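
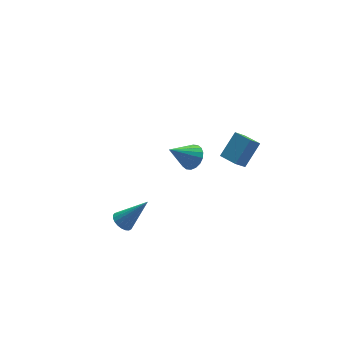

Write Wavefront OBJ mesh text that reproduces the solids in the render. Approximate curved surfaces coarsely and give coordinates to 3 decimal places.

v 3.542 -3.287 -3.065
v 2.778 -3.507 -2.153
v 3.166 -2.233 -3.126
v 2.402 -2.453 -2.214
v 4.758 -2.787 -1.926
v 3.994 -3.007 -1.014
v 4.382 -1.733 -1.987
v 3.618 -1.953 -1.075
v 1.847 -0.222 -4.236
v 2.347 -0.621 -3.662
v 0.453 -0.078 -2.924
v 2.435 -0.252 -3.609
v 2.406 0.123 -3.681
v 2.266 0.43 -3.863
v 2.043 0.607 -4.118
v 1.782 0.62 -4.398
v 1.533 0.467 -4.645
v 1.347 0.177 -4.811
v 1.259 -0.192 -4.864
v 1.288 -0.567 -4.792
v 1.428 -0.873 -4.61
v 1.651 -1.051 -4.354
v 1.912 -1.064 -4.075
v 2.161 -0.91 -3.828
v -4.027 -3.12 -4.433
v -3.503 -3.129 -4.866
v -2.693 -3.56 -2.807
v -3.509 -2.858 -4.787
v -3.605 -2.631 -4.647
v -3.774 -2.49 -4.47
v -3.987 -2.457 -4.287
v -4.207 -2.539 -4.129
v -4.395 -2.721 -4.023
v -4.52 -2.972 -3.989
v -4.56 -3.249 -4.031
v -4.508 -3.503 -4.143
v -4.373 -3.691 -4.305
v -4.178 -3.781 -4.489
v -3.957 -3.755 -4.664
v -3.748 -3.621 -4.799
v -3.587 -3.399 -4.87
f 2 4 1
f 5 2 1
f 1 4 3
f 3 5 1
f 2 8 4
f 6 2 5
f 6 8 2
f 4 8 3
f 7 5 3
f 3 8 7
f 7 6 5
f 8 6 7
f 10 9 12
f 10 12 11
f 12 9 13
f 12 13 11
f 13 9 14
f 13 14 11
f 14 9 15
f 14 15 11
f 15 9 16
f 15 16 11
f 16 9 17
f 16 17 11
f 17 9 18
f 17 18 11
f 18 9 19
f 18 19 11
f 19 9 20
f 19 20 11
f 20 9 21
f 20 21 11
f 21 9 22
f 21 22 11
f 22 9 23
f 22 23 11
f 23 9 24
f 23 24 11
f 24 9 10
f 24 10 11
f 26 25 28
f 26 28 27
f 28 25 29
f 28 29 27
f 29 25 30
f 29 30 27
f 30 25 31
f 30 31 27
f 31 25 32
f 31 32 27
f 32 25 33
f 32 33 27
f 33 25 34
f 33 34 27
f 34 25 35
f 34 35 27
f 35 25 36
f 35 36 27
f 36 25 37
f 36 37 27
f 37 25 38
f 37 38 27
f 38 25 39
f 38 39 27
f 39 25 40
f 39 40 27
f 40 25 41
f 40 41 27
f 41 25 26
f 41 26 27



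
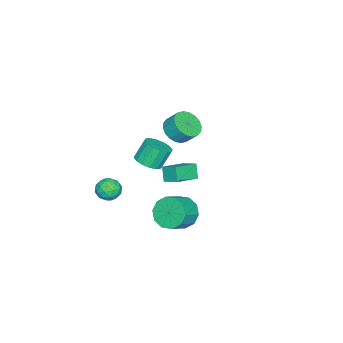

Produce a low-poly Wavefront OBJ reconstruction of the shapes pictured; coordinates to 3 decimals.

v 3.569 0.4 0.608
v 4.187 0.635 0.123
v 3.613 -0.815 0.077
v 4.231 -0.58 -0.408
v 4.349 -0.653 0.4
v 4.322 0.098 0.729
v 3.478 -0.278 -0.529
v 3.451 0.473 -0.2
v 4.131 0.216 -0.579
v 4.669 -0.016 -0.006
v 3.131 -0.164 0.206
v 3.669 -0.396 0.779
v 3.874 0.624 0.412
v 3.926 -0.804 -0.212
v 3.995 -0.847 0.263
v 4.359 -0.709 -0.023
v 3.953 0.309 0.768
v 4.317 0.447 0.483
v 4.412 -0.31 0.646
v 3.483 -0.627 -0.283
v 3.847 -0.489 -0.568
v 3.441 0.529 0.223
v 3.805 0.667 -0.063
v 3.388 0.13 -0.446
v 4.204 0.516 -0.286
v 4.23 -0.198 -0.598
v 3.788 -0.021 -0.669
v 3.772 0.42 -0.476
v 4.521 0.38 0.052
v 4.547 -0.334 -0.261
v 4.616 -0.377 0.214
v 4.6 0.064 0.407
v 4.488 0.133 -0.361
v 3.253 0.154 0.461
v 3.279 -0.56 0.148
v 3.2 -0.244 -0.207
v 3.184 0.197 -0.014
v 3.57 0.018 0.798
v 3.596 -0.696 0.486
v 4.028 -0.6 0.676
v 4.012 -0.159 0.869
v 3.312 -0.313 0.561
v 3.028 4.112 -0.989
v 3.612 4.596 -1.772
v 4.776 4.352 -1.054
v 4.192 3.868 -0.271
v 3.434 5.067 -1.324
v 4.599 4.823 -0.605
v 3.101 5.172 -0.748
v 4.266 4.928 -0.029
v 2.74 4.873 -0.264
v 3.905 4.629 0.454
v 2.489 4.283 -0.057
v 3.654 4.039 0.661
v 2.444 3.628 -0.206
v 3.608 3.384 0.512
v 2.621 3.157 -0.655
v 3.786 2.913 0.064
v 2.954 3.052 -1.231
v 4.119 2.808 -0.512
v 3.315 3.351 -1.714
v 4.48 3.107 -0.996
v 3.566 3.941 -1.921
v 4.731 3.697 -1.203
v -0.811 1.803 2.691
v -0.155 1.262 3.157
v -0.132 1.997 3.976
v -0.789 2.537 3.509
v 0.09 1.523 2.916
v 0.113 2.258 3.735
v 0.156 1.84 2.63
v 0.179 2.574 3.449
v 0.031 2.149 2.356
v 0.054 2.884 3.175
v -0.261 2.39 2.149
v -0.239 3.124 2.967
v -0.663 2.514 2.048
v -0.64 3.249 2.867
v -1.093 2.498 2.075
v -1.07 3.232 2.894
v -1.468 2.343 2.224
v -1.445 3.078 3.043
v -1.713 2.082 2.465
v -1.69 2.817 3.284
v -1.779 1.766 2.751
v -1.756 2.5 3.57
v -1.654 1.456 3.025
v -1.631 2.191 3.844
v -1.361 1.216 3.233
v -1.339 1.95 4.051
v -0.96 1.091 3.333
v -0.937 1.826 4.152
v -0.53 1.108 3.306
v -0.507 1.842 4.125
v 3.65 2.295 3.117
v 4.35 2.767 3.28
v 3.811 3.157 4.466
v 3.11 2.685 4.303
v 4.074 3.042 3.064
v 3.534 3.431 4.251
v 3.684 3.116 2.863
v 3.145 3.506 4.049
v 3.285 2.971 2.729
v 2.746 3.36 3.915
v 2.984 2.644 2.7
v 2.444 3.034 3.886
v 2.861 2.224 2.782
v 2.322 2.614 3.968
v 2.949 1.823 2.954
v 2.41 2.213 4.14
v 3.226 1.549 3.169
v 2.686 1.938 4.356
v 3.615 1.474 3.371
v 3.076 1.864 4.557
v 4.014 1.62 3.505
v 3.475 2.009 4.691
v 4.316 1.946 3.534
v 3.776 2.336 4.72
v 4.438 2.366 3.452
v 3.899 2.756 4.638
v -4.845 0.181 -3.537
v -3.315 -0.441 -3.023
v -4.596 1.201 -3.045
v -3.066 0.579 -2.531
v -4.394 0.521 -4.469
v -2.864 -0.101 -3.955
v -4.145 1.541 -3.977
v -2.615 0.919 -3.463
f 1 38 17
f 38 12 41
f 17 41 6
f 38 41 17
f 1 17 13
f 17 6 18
f 13 18 2
f 17 18 13
f 1 13 22
f 13 2 23
f 22 23 8
f 13 23 22
f 1 22 34
f 22 8 37
f 34 37 11
f 22 37 34
f 1 34 38
f 34 11 42
f 38 42 12
f 34 42 38
f 2 18 29
f 18 6 32
f 29 32 10
f 18 32 29
f 6 41 19
f 41 12 40
f 19 40 5
f 41 40 19
f 12 42 39
f 42 11 35
f 39 35 3
f 42 35 39
f 11 37 36
f 37 8 24
f 36 24 7
f 37 24 36
f 8 23 28
f 23 2 25
f 28 25 9
f 23 25 28
f 4 30 16
f 30 10 31
f 16 31 5
f 30 31 16
f 4 16 14
f 16 5 15
f 14 15 3
f 16 15 14
f 4 14 21
f 14 3 20
f 21 20 7
f 14 20 21
f 4 21 26
f 21 7 27
f 26 27 9
f 21 27 26
f 4 26 30
f 26 9 33
f 30 33 10
f 26 33 30
f 5 31 19
f 31 10 32
f 19 32 6
f 31 32 19
f 3 15 39
f 15 5 40
f 39 40 12
f 15 40 39
f 7 20 36
f 20 3 35
f 36 35 11
f 20 35 36
f 9 27 28
f 27 7 24
f 28 24 8
f 27 24 28
f 10 33 29
f 33 9 25
f 29 25 2
f 33 25 29
f 44 43 47
f 44 47 45
f 45 47 48
f 45 48 46
f 47 43 49
f 47 49 48
f 48 49 50
f 48 50 46
f 49 43 51
f 49 51 50
f 50 51 52
f 50 52 46
f 51 43 53
f 51 53 52
f 52 53 54
f 52 54 46
f 53 43 55
f 53 55 54
f 54 55 56
f 54 56 46
f 55 43 57
f 55 57 56
f 56 57 58
f 56 58 46
f 57 43 59
f 57 59 58
f 58 59 60
f 58 60 46
f 59 43 61
f 59 61 60
f 60 61 62
f 60 62 46
f 61 43 63
f 61 63 62
f 62 63 64
f 62 64 46
f 63 43 44
f 63 44 64
f 64 44 45
f 64 45 46
f 66 65 69
f 66 69 67
f 67 69 70
f 67 70 68
f 69 65 71
f 69 71 70
f 70 71 72
f 70 72 68
f 71 65 73
f 71 73 72
f 72 73 74
f 72 74 68
f 73 65 75
f 73 75 74
f 74 75 76
f 74 76 68
f 75 65 77
f 75 77 76
f 76 77 78
f 76 78 68
f 77 65 79
f 77 79 78
f 78 79 80
f 78 80 68
f 79 65 81
f 79 81 80
f 80 81 82
f 80 82 68
f 81 65 83
f 81 83 82
f 82 83 84
f 82 84 68
f 83 65 85
f 83 85 84
f 84 85 86
f 84 86 68
f 85 65 87
f 85 87 86
f 86 87 88
f 86 88 68
f 87 65 89
f 87 89 88
f 88 89 90
f 88 90 68
f 89 65 91
f 89 91 90
f 90 91 92
f 90 92 68
f 91 65 93
f 91 93 92
f 92 93 94
f 92 94 68
f 93 65 66
f 93 66 94
f 94 66 67
f 94 67 68
f 96 95 99
f 96 99 97
f 97 99 100
f 97 100 98
f 99 95 101
f 99 101 100
f 100 101 102
f 100 102 98
f 101 95 103
f 101 103 102
f 102 103 104
f 102 104 98
f 103 95 105
f 103 105 104
f 104 105 106
f 104 106 98
f 105 95 107
f 105 107 106
f 106 107 108
f 106 108 98
f 107 95 109
f 107 109 108
f 108 109 110
f 108 110 98
f 109 95 111
f 109 111 110
f 110 111 112
f 110 112 98
f 111 95 113
f 111 113 112
f 112 113 114
f 112 114 98
f 113 95 115
f 113 115 114
f 114 115 116
f 114 116 98
f 115 95 117
f 115 117 116
f 116 117 118
f 116 118 98
f 117 95 119
f 117 119 118
f 118 119 120
f 118 120 98
f 119 95 96
f 119 96 120
f 120 96 97
f 120 97 98
f 122 124 121
f 125 122 121
f 121 124 123
f 123 125 121
f 122 128 124
f 126 122 125
f 126 128 122
f 124 128 123
f 127 125 123
f 123 128 127
f 127 126 125
f 128 126 127



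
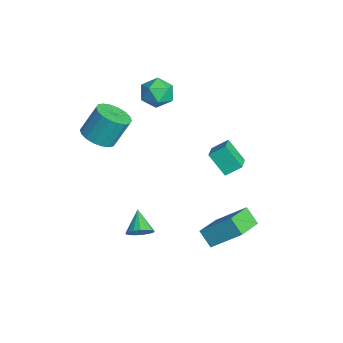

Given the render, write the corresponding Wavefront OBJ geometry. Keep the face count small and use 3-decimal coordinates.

v -3.303 -4.459 0.963
v -2.274 -4.106 0.795
v -2.329 -3.149 2.47
v -3.357 -3.501 2.637
v -2.545 -3.756 0.586
v -2.6 -2.799 2.261
v -2.965 -3.545 0.451
v -3.02 -2.588 2.126
v -3.453 -3.515 0.418
v -3.508 -2.557 2.093
v -3.911 -3.672 0.493
v -3.965 -2.714 2.168
v -4.248 -3.984 0.66
v -4.303 -3.027 2.335
v -4.398 -4.391 0.888
v -4.453 -3.433 2.563
v -4.331 -4.811 1.13
v -4.386 -3.854 2.805
v -4.06 -5.161 1.339
v -4.115 -4.204 3.014
v -3.64 -5.372 1.474
v -3.695 -4.415 3.149
v -3.152 -5.403 1.507
v -3.207 -4.445 3.182
v -2.695 -5.246 1.432
v -2.749 -4.288 3.107
v -2.357 -4.933 1.265
v -2.412 -3.976 2.94
v -2.207 -4.527 1.037
v -2.262 -3.569 2.712
v 2.408 1.243 -4.252
v 1.651 0.847 -3.424
v 3.195 2.722 -2.826
v 2.437 2.326 -1.998
v 3.803 -0.106 -3.622
v 3.045 -0.502 -2.794
v 4.589 1.373 -2.196
v 3.832 0.977 -1.368
v 2.53 -3.649 -2.579
v 2.858 -4.095 -2.029
v 1.33 -3.451 -1.701
v 2.975 -3.751 -1.946
v 2.991 -3.383 -2.008
v 2.901 -3.076 -2.201
v 2.726 -2.901 -2.48
v 2.506 -2.897 -2.782
v 2.292 -3.065 -3.037
v 2.132 -3.368 -3.187
v 2.064 -3.734 -3.198
v 2.102 -4.082 -3.067
v 2.238 -4.33 -2.823
v 2.442 -4.423 -2.524
v 2.665 -4.338 -2.238
v -1.677 2.565 -2.152
v -2.563 1.869 -0.933
v -1.553 3.499 -1.529
v -2.44 2.803 -0.31
v -0.36 1.977 -1.53
v -1.247 1.281 -0.311
v -0.237 2.911 -0.907
v -1.123 2.215 0.312
v -2.799 -0.554 4.566
v -2.381 -1.253 3.868
v -4.379 -0.847 3.912
v -3.961 -1.546 3.214
v -3.986 -1.782 4.26
v -3.01 -1.601 4.664
v -3.75 -0.499 3.116
v -2.774 -0.318 3.52
v -2.969 -1.219 2.972
v -3.115 -2.012 3.679
v -3.645 -0.088 4.101
v -3.791 -0.881 4.808
f 2 1 5
f 2 5 3
f 3 5 6
f 3 6 4
f 5 1 7
f 5 7 6
f 6 7 8
f 6 8 4
f 7 1 9
f 7 9 8
f 8 9 10
f 8 10 4
f 9 1 11
f 9 11 10
f 10 11 12
f 10 12 4
f 11 1 13
f 11 13 12
f 12 13 14
f 12 14 4
f 13 1 15
f 13 15 14
f 14 15 16
f 14 16 4
f 15 1 17
f 15 17 16
f 16 17 18
f 16 18 4
f 17 1 19
f 17 19 18
f 18 19 20
f 18 20 4
f 19 1 21
f 19 21 20
f 20 21 22
f 20 22 4
f 21 1 23
f 21 23 22
f 22 23 24
f 22 24 4
f 23 1 25
f 23 25 24
f 24 25 26
f 24 26 4
f 25 1 27
f 25 27 26
f 26 27 28
f 26 28 4
f 27 1 29
f 27 29 28
f 28 29 30
f 28 30 4
f 29 1 2
f 29 2 30
f 30 2 3
f 30 3 4
f 32 34 31
f 35 32 31
f 31 34 33
f 33 35 31
f 32 38 34
f 36 32 35
f 36 38 32
f 34 38 33
f 37 35 33
f 33 38 37
f 37 36 35
f 38 36 37
f 40 39 42
f 40 42 41
f 42 39 43
f 42 43 41
f 43 39 44
f 43 44 41
f 44 39 45
f 44 45 41
f 45 39 46
f 45 46 41
f 46 39 47
f 46 47 41
f 47 39 48
f 47 48 41
f 48 39 49
f 48 49 41
f 49 39 50
f 49 50 41
f 50 39 51
f 50 51 41
f 51 39 52
f 51 52 41
f 52 39 53
f 52 53 41
f 53 39 40
f 53 40 41
f 55 57 54
f 58 55 54
f 54 57 56
f 56 58 54
f 55 61 57
f 59 55 58
f 59 61 55
f 57 61 56
f 60 58 56
f 56 61 60
f 60 59 58
f 61 59 60
f 62 73 67
f 62 67 63
f 62 63 69
f 62 69 72
f 62 72 73
f 63 67 71
f 67 73 66
f 73 72 64
f 72 69 68
f 69 63 70
f 65 71 66
f 65 66 64
f 65 64 68
f 65 68 70
f 65 70 71
f 66 71 67
f 64 66 73
f 68 64 72
f 70 68 69
f 71 70 63



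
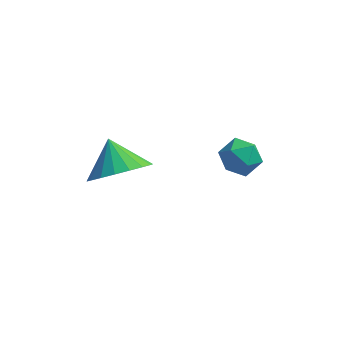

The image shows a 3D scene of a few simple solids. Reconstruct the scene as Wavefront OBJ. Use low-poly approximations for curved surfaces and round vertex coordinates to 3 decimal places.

v 0.138 1.453 2.117
v 0.793 1.269 2.721
v -0.318 2.147 2.823
v 0.947 1.581 2.514
v 0.94 1.868 2.228
v 0.775 2.072 1.92
v 0.483 2.154 1.651
v 0.123 2.097 1.474
v -0.234 1.912 1.425
v -0.517 1.636 1.513
v -0.671 1.324 1.721
v -0.664 1.038 2.007
v -0.499 0.834 2.315
v -0.207 0.752 2.584
v 0.153 0.809 2.76
v 0.51 0.994 2.809
v 3.384 2.894 1.662
v 3.756 2.624 2.109
v 2.544 2.676 2.231
v 2.916 2.406 2.678
v 2.934 3.041 2.586
v 3.453 3.175 2.234
v 2.847 2.125 2.106
v 3.366 2.259 1.754
v 3.424 2.149 2.383
v 3.479 2.715 2.68
v 2.821 2.585 1.66
v 2.876 3.151 1.957
f 2 1 4
f 2 4 3
f 4 1 5
f 4 5 3
f 5 1 6
f 5 6 3
f 6 1 7
f 6 7 3
f 7 1 8
f 7 8 3
f 8 1 9
f 8 9 3
f 9 1 10
f 9 10 3
f 10 1 11
f 10 11 3
f 11 1 12
f 11 12 3
f 12 1 13
f 12 13 3
f 13 1 14
f 13 14 3
f 14 1 15
f 14 15 3
f 15 1 16
f 15 16 3
f 16 1 2
f 16 2 3
f 17 28 22
f 17 22 18
f 17 18 24
f 17 24 27
f 17 27 28
f 18 22 26
f 22 28 21
f 28 27 19
f 27 24 23
f 24 18 25
f 20 26 21
f 20 21 19
f 20 19 23
f 20 23 25
f 20 25 26
f 21 26 22
f 19 21 28
f 23 19 27
f 25 23 24
f 26 25 18



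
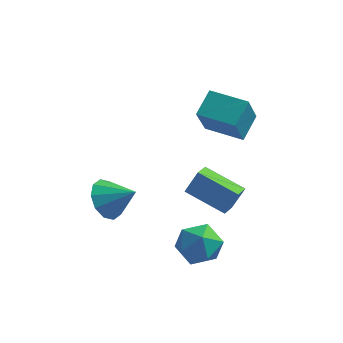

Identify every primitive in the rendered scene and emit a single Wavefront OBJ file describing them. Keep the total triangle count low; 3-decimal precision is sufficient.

v 1.259 1.792 0.837
v 1.234 0.573 2.584
v 1.49 2.923 1.629
v 1.465 1.704 3.376
v 3.035 1.536 0.684
v 3.01 0.317 2.431
v 3.266 2.667 1.476
v 3.241 1.448 3.223
v 1.851 -2.91 0.373
v 2.316 -2.627 1.454
v 1.909 -2.086 0.133
v 2.374 -1.804 1.214
v 3.646 -3.236 -0.314
v 4.111 -2.954 0.767
v 3.704 -2.413 -0.554
v 4.169 -2.13 0.527
v 2.716 -2.516 -1.779
v 3.557 -3.017 -2.313
v 1.543 -3.263 -2.927
v 2.384 -3.764 -3.461
v 2.108 -4.085 -2.429
v 2.833 -3.623 -1.72
v 2.267 -2.657 -3.52
v 2.992 -2.195 -2.811
v 3.279 -3.104 -3.389
v 3.181 -3.986 -2.714
v 1.919 -2.294 -2.526
v 1.821 -3.176 -1.851
v -2.126 -1.252 -2.382
v -1.541 -1.158 -3.286
v -0.814 -1.288 -1.538
v -1.67 -0.544 -3.059
v -1.973 -0.2 -2.573
v -2.334 -0.258 -2.015
v -2.616 -0.695 -1.597
v -2.71 -1.345 -1.479
v -2.581 -1.96 -1.706
v -2.278 -2.304 -2.191
v -1.917 -2.246 -2.749
v -1.636 -1.808 -3.167
f 2 4 1
f 5 2 1
f 1 4 3
f 3 5 1
f 2 8 4
f 6 2 5
f 6 8 2
f 4 8 3
f 7 5 3
f 3 8 7
f 7 6 5
f 8 6 7
f 10 12 9
f 13 10 9
f 9 12 11
f 11 13 9
f 10 16 12
f 14 10 13
f 14 16 10
f 12 16 11
f 15 13 11
f 11 16 15
f 15 14 13
f 16 14 15
f 17 28 22
f 17 22 18
f 17 18 24
f 17 24 27
f 17 27 28
f 18 22 26
f 22 28 21
f 28 27 19
f 27 24 23
f 24 18 25
f 20 26 21
f 20 21 19
f 20 19 23
f 20 23 25
f 20 25 26
f 21 26 22
f 19 21 28
f 23 19 27
f 25 23 24
f 26 25 18
f 30 29 32
f 30 32 31
f 32 29 33
f 32 33 31
f 33 29 34
f 33 34 31
f 34 29 35
f 34 35 31
f 35 29 36
f 35 36 31
f 36 29 37
f 36 37 31
f 37 29 38
f 37 38 31
f 38 29 39
f 38 39 31
f 39 29 40
f 39 40 31
f 40 29 30
f 40 30 31



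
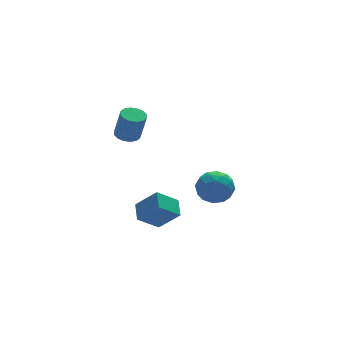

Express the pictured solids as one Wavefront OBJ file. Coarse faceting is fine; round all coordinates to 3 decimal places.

v -2.023 0.317 2.375
v -1.585 0.848 2.424
v -1.359 0.514 4.014
v -1.797 -0.017 3.965
v -1.906 0.985 2.499
v -1.68 0.652 4.088
v -2.258 0.944 2.54
v -2.032 0.611 4.13
v -2.548 0.734 2.537
v -2.321 0.401 4.127
v -2.696 0.413 2.491
v -2.47 0.08 4.081
v -2.665 0.066 2.414
v -2.438 -0.268 4.004
v -2.461 -0.214 2.326
v -2.235 -0.548 3.916
v -2.14 -0.352 2.252
v -1.914 -0.685 3.841
v -1.788 -0.311 2.21
v -1.562 -0.644 3.8
v -1.499 -0.101 2.213
v -1.272 -0.434 3.803
v -1.35 0.22 2.259
v -1.124 -0.113 3.849
v -1.382 0.568 2.336
v -1.155 0.234 3.926
v -0.749 -0.677 -4.413
v -1.938 -0.634 -3.484
v -0.394 0.35 -4.007
v -1.584 0.393 -3.078
v 0.124 -1.433 -3.262
v -1.066 -1.39 -2.333
v 0.478 -0.406 -2.856
v -0.711 -0.363 -1.927
v 2.474 -0.586 -2.771
v 3.239 -1.118 -2.2
v 1.241 -1.122 -1.62
v 2.006 -1.654 -1.049
v 1.999 -0.561 -1.067
v 2.761 -0.23 -1.778
v 1.719 -2.01 -2.042
v 2.481 -1.679 -2.753
v 2.772 -1.999 -1.749
v 2.946 -1.103 -1.146
v 1.534 -1.137 -2.674
v 1.708 -0.241 -2.071
v 2.964 -0.805 -2.587
v 1.516 -1.435 -1.233
v 1.511 -0.792 -1.244
v 1.961 -1.105 -0.908
v 2.684 -0.283 -2.339
v 3.133 -0.596 -2.003
v 2.405 -0.268 -1.337
v 1.347 -1.644 -1.817
v 1.796 -1.957 -1.481
v 2.519 -1.135 -2.912
v 2.969 -1.448 -2.576
v 2.075 -1.972 -2.483
v 3.14 -1.636 -1.986
v 2.416 -1.95 -1.309
v 2.247 -2.16 -1.893
v 2.694 -1.965 -2.311
v 3.242 -1.109 -1.631
v 2.517 -1.424 -0.955
v 2.513 -0.781 -0.966
v 2.961 -0.587 -1.384
v 2.968 -1.626 -1.366
v 1.963 -0.816 -2.865
v 1.238 -1.131 -2.189
v 1.519 -1.653 -2.436
v 1.967 -1.459 -2.854
v 2.064 -0.29 -2.511
v 1.34 -0.604 -1.834
v 1.786 -0.275 -1.509
v 2.233 -0.08 -1.927
v 1.512 -0.614 -2.454
f 2 1 5
f 2 5 3
f 3 5 6
f 3 6 4
f 5 1 7
f 5 7 6
f 6 7 8
f 6 8 4
f 7 1 9
f 7 9 8
f 8 9 10
f 8 10 4
f 9 1 11
f 9 11 10
f 10 11 12
f 10 12 4
f 11 1 13
f 11 13 12
f 12 13 14
f 12 14 4
f 13 1 15
f 13 15 14
f 14 15 16
f 14 16 4
f 15 1 17
f 15 17 16
f 16 17 18
f 16 18 4
f 17 1 19
f 17 19 18
f 18 19 20
f 18 20 4
f 19 1 21
f 19 21 20
f 20 21 22
f 20 22 4
f 21 1 23
f 21 23 22
f 22 23 24
f 22 24 4
f 23 1 25
f 23 25 24
f 24 25 26
f 24 26 4
f 25 1 2
f 25 2 26
f 26 2 3
f 26 3 4
f 28 30 27
f 31 28 27
f 27 30 29
f 29 31 27
f 28 34 30
f 32 28 31
f 32 34 28
f 30 34 29
f 33 31 29
f 29 34 33
f 33 32 31
f 34 32 33
f 35 72 51
f 72 46 75
f 51 75 40
f 72 75 51
f 35 51 47
f 51 40 52
f 47 52 36
f 51 52 47
f 35 47 56
f 47 36 57
f 56 57 42
f 47 57 56
f 35 56 68
f 56 42 71
f 68 71 45
f 56 71 68
f 35 68 72
f 68 45 76
f 72 76 46
f 68 76 72
f 36 52 63
f 52 40 66
f 63 66 44
f 52 66 63
f 40 75 53
f 75 46 74
f 53 74 39
f 75 74 53
f 46 76 73
f 76 45 69
f 73 69 37
f 76 69 73
f 45 71 70
f 71 42 58
f 70 58 41
f 71 58 70
f 42 57 62
f 57 36 59
f 62 59 43
f 57 59 62
f 38 64 50
f 64 44 65
f 50 65 39
f 64 65 50
f 38 50 48
f 50 39 49
f 48 49 37
f 50 49 48
f 38 48 55
f 48 37 54
f 55 54 41
f 48 54 55
f 38 55 60
f 55 41 61
f 60 61 43
f 55 61 60
f 38 60 64
f 60 43 67
f 64 67 44
f 60 67 64
f 39 65 53
f 65 44 66
f 53 66 40
f 65 66 53
f 37 49 73
f 49 39 74
f 73 74 46
f 49 74 73
f 41 54 70
f 54 37 69
f 70 69 45
f 54 69 70
f 43 61 62
f 61 41 58
f 62 58 42
f 61 58 62
f 44 67 63
f 67 43 59
f 63 59 36
f 67 59 63



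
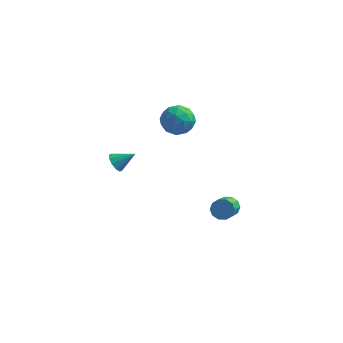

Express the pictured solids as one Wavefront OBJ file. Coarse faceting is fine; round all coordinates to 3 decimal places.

v -1.849 4.381 1.985
v -0.913 4.655 2.568
v -1.707 2.645 2.572
v -0.771 2.919 3.155
v -1.782 3.319 3.483
v -1.87 4.392 3.12
v -0.75 2.908 2.02
v -0.838 3.981 1.657
v -0.234 3.745 2.589
v -0.872 3.999 3.494
v -1.748 3.301 1.646
v -2.386 3.555 2.551
v -1.393 4.67 2.224
v -1.227 2.63 2.916
v -1.821 2.865 3.108
v -1.271 3.026 3.451
v -1.956 4.515 2.549
v -1.406 4.676 2.892
v -1.917 3.892 3.43
v -1.214 2.624 2.248
v -0.664 2.785 2.591
v -1.349 4.274 1.689
v -0.799 4.435 2.032
v -0.703 3.408 1.71
v -0.445 4.296 2.58
v -0.361 3.276 2.925
v -0.349 3.27 2.258
v -0.4 3.9 2.045
v -0.82 4.445 3.111
v -0.736 3.426 3.457
v -1.33 3.661 3.65
v -1.382 4.291 3.436
v -0.421 3.911 3.124
v -1.884 3.874 1.683
v -1.8 2.855 2.029
v -1.238 3.009 1.704
v -1.29 3.639 1.49
v -2.259 4.024 2.215
v -2.175 3.004 2.56
v -2.22 3.4 3.095
v -2.271 4.03 2.882
v -2.199 3.389 2.016
v -4.465 1.271 -0.149
v -4.046 1.165 -0.712
v -3.355 1.629 0.609
v -4.176 1.584 -0.718
v -4.418 1.883 -0.506
v -4.676 1.949 -0.158
v -4.855 1.756 0.193
v -4.884 1.378 0.414
v -4.753 0.959 0.42
v -4.512 0.66 0.208
v -4.253 0.594 -0.14
v -4.075 0.787 -0.491
v 3.391 -3.123 1.204
v 4.074 -3.06 1.285
v 4.091 -4.513 2.277
v 3.409 -4.577 2.196
v 3.883 -2.846 1.601
v 3.9 -4.3 2.593
v 3.504 -2.739 1.765
v 3.522 -4.192 2.758
v 3.083 -2.778 1.715
v 3.1 -4.231 2.708
v 2.779 -2.949 1.47
v 2.796 -4.403 2.462
v 2.709 -3.187 1.123
v 2.726 -4.64 2.115
v 2.9 -3.4 0.807
v 2.917 -4.854 1.799
v 3.278 -3.508 0.642
v 3.296 -4.961 1.635
v 3.7 -3.469 0.692
v 3.717 -4.922 1.685
v 4.004 -3.297 0.938
v 4.021 -4.751 1.93
f 1 38 17
f 38 12 41
f 17 41 6
f 38 41 17
f 1 17 13
f 17 6 18
f 13 18 2
f 17 18 13
f 1 13 22
f 13 2 23
f 22 23 8
f 13 23 22
f 1 22 34
f 22 8 37
f 34 37 11
f 22 37 34
f 1 34 38
f 34 11 42
f 38 42 12
f 34 42 38
f 2 18 29
f 18 6 32
f 29 32 10
f 18 32 29
f 6 41 19
f 41 12 40
f 19 40 5
f 41 40 19
f 12 42 39
f 42 11 35
f 39 35 3
f 42 35 39
f 11 37 36
f 37 8 24
f 36 24 7
f 37 24 36
f 8 23 28
f 23 2 25
f 28 25 9
f 23 25 28
f 4 30 16
f 30 10 31
f 16 31 5
f 30 31 16
f 4 16 14
f 16 5 15
f 14 15 3
f 16 15 14
f 4 14 21
f 14 3 20
f 21 20 7
f 14 20 21
f 4 21 26
f 21 7 27
f 26 27 9
f 21 27 26
f 4 26 30
f 26 9 33
f 30 33 10
f 26 33 30
f 5 31 19
f 31 10 32
f 19 32 6
f 31 32 19
f 3 15 39
f 15 5 40
f 39 40 12
f 15 40 39
f 7 20 36
f 20 3 35
f 36 35 11
f 20 35 36
f 9 27 28
f 27 7 24
f 28 24 8
f 27 24 28
f 10 33 29
f 33 9 25
f 29 25 2
f 33 25 29
f 44 43 46
f 44 46 45
f 46 43 47
f 46 47 45
f 47 43 48
f 47 48 45
f 48 43 49
f 48 49 45
f 49 43 50
f 49 50 45
f 50 43 51
f 50 51 45
f 51 43 52
f 51 52 45
f 52 43 53
f 52 53 45
f 53 43 54
f 53 54 45
f 54 43 44
f 54 44 45
f 56 55 59
f 56 59 57
f 57 59 60
f 57 60 58
f 59 55 61
f 59 61 60
f 60 61 62
f 60 62 58
f 61 55 63
f 61 63 62
f 62 63 64
f 62 64 58
f 63 55 65
f 63 65 64
f 64 65 66
f 64 66 58
f 65 55 67
f 65 67 66
f 66 67 68
f 66 68 58
f 67 55 69
f 67 69 68
f 68 69 70
f 68 70 58
f 69 55 71
f 69 71 70
f 70 71 72
f 70 72 58
f 71 55 73
f 71 73 72
f 72 73 74
f 72 74 58
f 73 55 75
f 73 75 74
f 74 75 76
f 74 76 58
f 75 55 56
f 75 56 76
f 76 56 57
f 76 57 58



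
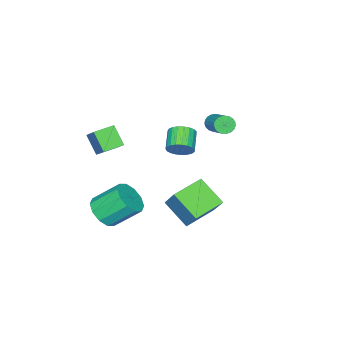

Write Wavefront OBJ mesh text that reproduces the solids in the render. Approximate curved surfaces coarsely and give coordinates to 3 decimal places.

v 4.311 -2.458 -3.754
v 5.262 -1.939 -3.641
v 4.42 -0.682 -2.333
v 3.469 -1.202 -2.446
v 4.923 -1.644 -4.143
v 4.081 -0.387 -2.834
v 4.349 -1.66 -4.496
v 3.507 -0.404 -3.188
v 3.761 -1.982 -4.566
v 2.919 -0.725 -3.257
v 3.383 -2.485 -4.326
v 2.541 -1.228 -3.017
v 3.36 -2.978 -3.867
v 2.518 -1.721 -2.559
v 3.699 -3.273 -3.366
v 2.857 -2.016 -2.057
v 4.273 -3.256 -3.012
v 3.431 -2 -1.704
v 4.861 -2.935 -2.943
v 4.019 -1.678 -1.634
v 5.239 -2.432 -3.183
v 4.397 -1.175 -1.874
v -0.948 -1.232 -1.046
v -0.509 -1.208 -0.354
v -1.533 -1.863 0.319
v -1.972 -1.888 -0.374
v -0.684 -0.916 -0.337
v -1.709 -1.571 0.336
v -0.905 -0.679 -0.443
v -1.93 -1.334 0.23
v -1.134 -0.537 -0.653
v -2.158 -1.193 0.02
v -1.33 -0.516 -0.931
v -2.355 -1.172 -0.258
v -1.46 -0.619 -1.229
v -2.485 -1.274 -0.556
v -1.502 -0.827 -1.495
v -2.526 -1.483 -0.823
v -1.447 -1.106 -1.684
v -2.472 -1.762 -1.011
v -1.307 -1.407 -1.763
v -2.331 -2.062 -1.09
v -1.104 -1.677 -1.717
v -2.128 -2.332 -1.045
v -0.874 -1.87 -1.556
v -1.899 -2.526 -0.883
v -0.657 -1.954 -1.307
v -1.682 -2.609 -0.634
v -0.49 -1.912 -1.012
v -1.515 -2.567 -0.339
v -0.403 -1.753 -0.724
v -1.427 -2.408 -0.051
v -0.409 -1.504 -0.491
v -1.434 -2.159 0.182
v 1.94 -4.134 1.084
v 2.743 -2.904 2.32
v 2.201 -3.234 0.018
v 3.003 -2.003 1.254
v 3.017 -4.657 0.906
v 3.819 -3.426 2.142
v 3.277 -3.756 -0.16
v 4.08 -2.526 1.076
v -3.408 -0.661 0.107
v -3.04 -1.097 0.35
v -2.005 0.344 1.375
v -2.372 0.781 1.133
v -2.914 -1.035 0.134
v -1.878 0.407 1.16
v -2.873 -0.907 -0.086
v -1.837 0.534 0.939
v -2.924 -0.737 -0.273
v -1.889 0.704 0.752
v -3.059 -0.554 -0.394
v -2.024 0.888 0.631
v -3.255 -0.39 -0.429
v -2.219 1.052 0.597
v -3.476 -0.272 -0.371
v -2.441 1.17 0.655
v -3.686 -0.221 -0.23
v -2.651 1.221 0.796
v -3.848 -0.247 -0.031
v -2.813 1.195 0.995
v -3.934 -0.344 0.192
v -2.898 1.098 1.218
v -3.928 -0.496 0.401
v -2.893 0.946 1.426
v -3.833 -0.676 0.558
v -2.798 0.765 1.584
v -3.664 -0.854 0.638
v -2.629 0.588 1.663
v -3.451 -0.999 0.625
v -2.416 0.443 1.651
v -3.23 -1.085 0.524
v -2.195 0.357 1.549
v 1.63 1.56 -1.371
v 2.137 2.571 0.068
v 1.741 3.109 -2.499
v 2.249 4.12 -1.061
v 3.471 1.16 -1.739
v 3.979 2.171 -0.301
v 3.583 2.709 -2.868
v 4.09 3.72 -1.429
f 2 1 5
f 2 5 3
f 3 5 6
f 3 6 4
f 5 1 7
f 5 7 6
f 6 7 8
f 6 8 4
f 7 1 9
f 7 9 8
f 8 9 10
f 8 10 4
f 9 1 11
f 9 11 10
f 10 11 12
f 10 12 4
f 11 1 13
f 11 13 12
f 12 13 14
f 12 14 4
f 13 1 15
f 13 15 14
f 14 15 16
f 14 16 4
f 15 1 17
f 15 17 16
f 16 17 18
f 16 18 4
f 17 1 19
f 17 19 18
f 18 19 20
f 18 20 4
f 19 1 21
f 19 21 20
f 20 21 22
f 20 22 4
f 21 1 2
f 21 2 22
f 22 2 3
f 22 3 4
f 24 23 27
f 24 27 25
f 25 27 28
f 25 28 26
f 27 23 29
f 27 29 28
f 28 29 30
f 28 30 26
f 29 23 31
f 29 31 30
f 30 31 32
f 30 32 26
f 31 23 33
f 31 33 32
f 32 33 34
f 32 34 26
f 33 23 35
f 33 35 34
f 34 35 36
f 34 36 26
f 35 23 37
f 35 37 36
f 36 37 38
f 36 38 26
f 37 23 39
f 37 39 38
f 38 39 40
f 38 40 26
f 39 23 41
f 39 41 40
f 40 41 42
f 40 42 26
f 41 23 43
f 41 43 42
f 42 43 44
f 42 44 26
f 43 23 45
f 43 45 44
f 44 45 46
f 44 46 26
f 45 23 47
f 45 47 46
f 46 47 48
f 46 48 26
f 47 23 49
f 47 49 48
f 48 49 50
f 48 50 26
f 49 23 51
f 49 51 50
f 50 51 52
f 50 52 26
f 51 23 53
f 51 53 52
f 52 53 54
f 52 54 26
f 53 23 24
f 53 24 54
f 54 24 25
f 54 25 26
f 56 58 55
f 59 56 55
f 55 58 57
f 57 59 55
f 56 62 58
f 60 56 59
f 60 62 56
f 58 62 57
f 61 59 57
f 57 62 61
f 61 60 59
f 62 60 61
f 64 63 67
f 64 67 65
f 65 67 68
f 65 68 66
f 67 63 69
f 67 69 68
f 68 69 70
f 68 70 66
f 69 63 71
f 69 71 70
f 70 71 72
f 70 72 66
f 71 63 73
f 71 73 72
f 72 73 74
f 72 74 66
f 73 63 75
f 73 75 74
f 74 75 76
f 74 76 66
f 75 63 77
f 75 77 76
f 76 77 78
f 76 78 66
f 77 63 79
f 77 79 78
f 78 79 80
f 78 80 66
f 79 63 81
f 79 81 80
f 80 81 82
f 80 82 66
f 81 63 83
f 81 83 82
f 82 83 84
f 82 84 66
f 83 63 85
f 83 85 84
f 84 85 86
f 84 86 66
f 85 63 87
f 85 87 86
f 86 87 88
f 86 88 66
f 87 63 89
f 87 89 88
f 88 89 90
f 88 90 66
f 89 63 91
f 89 91 90
f 90 91 92
f 90 92 66
f 91 63 93
f 91 93 92
f 92 93 94
f 92 94 66
f 93 63 64
f 93 64 94
f 94 64 65
f 94 65 66
f 96 98 95
f 99 96 95
f 95 98 97
f 97 99 95
f 96 102 98
f 100 96 99
f 100 102 96
f 98 102 97
f 101 99 97
f 97 102 101
f 101 100 99
f 102 100 101



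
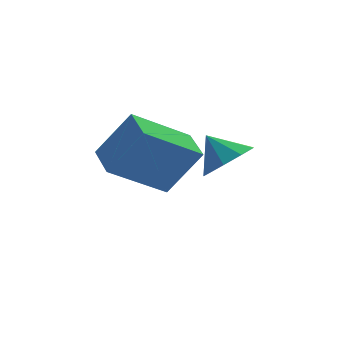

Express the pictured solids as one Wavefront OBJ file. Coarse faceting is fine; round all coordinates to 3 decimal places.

v -0.979 -0.433 -1.615
v 0.019 -0.657 -0.195
v -0.874 0.737 -1.504
v 0.124 0.513 -0.085
v 0.776 -0.473 -2.855
v 1.774 -0.697 -1.436
v 0.881 0.697 -2.745
v 1.879 0.473 -1.325
v 1.42 -3.158 -0.233
v 2.191 -3.013 0.04
v 1.04 -2.502 0.493
v 2.056 -2.642 -0.367
v 1.623 -2.512 -0.712
v 1.096 -2.684 -0.832
v 0.721 -3.079 -0.672
v 0.672 -3.51 -0.306
v 0.974 -3.777 0.094
v 1.485 -3.755 0.341
v 1.965 -3.453 0.32
f 2 4 1
f 5 2 1
f 1 4 3
f 3 5 1
f 2 8 4
f 6 2 5
f 6 8 2
f 4 8 3
f 7 5 3
f 3 8 7
f 7 6 5
f 8 6 7
f 10 9 12
f 10 12 11
f 12 9 13
f 12 13 11
f 13 9 14
f 13 14 11
f 14 9 15
f 14 15 11
f 15 9 16
f 15 16 11
f 16 9 17
f 16 17 11
f 17 9 18
f 17 18 11
f 18 9 19
f 18 19 11
f 19 9 10
f 19 10 11



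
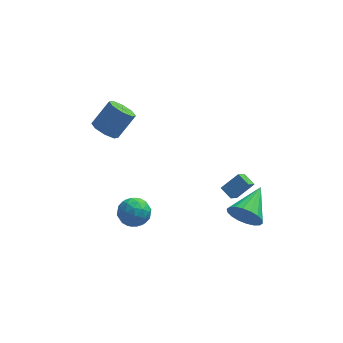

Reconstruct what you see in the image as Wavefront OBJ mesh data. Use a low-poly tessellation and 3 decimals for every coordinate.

v -4.063 2.523 3.261
v -3.55 2.899 2.667
v -2.563 3.572 3.946
v -3.077 3.197 4.539
v -4.056 3.291 2.851
v -3.069 3.964 4.13
v -4.566 3.233 3.275
v -3.579 3.907 4.553
v -4.782 2.76 3.69
v -3.795 3.433 4.969
v -4.577 2.148 3.854
v -3.59 2.821 5.133
v -4.071 1.756 3.67
v -3.084 2.429 4.949
v -3.561 1.813 3.247
v -2.574 2.487 4.525
v -3.345 2.287 2.831
v -2.358 2.96 4.11
v 2.603 1.434 -1.133
v 2.205 0.671 -0.34
v 3.576 1.803 -0.289
v 3.178 1.04 0.504
v 3.122 0.82 -1.464
v 2.724 0.057 -0.671
v 4.095 1.189 -0.62
v 3.697 0.426 0.173
v 3.31 -2.321 0.243
v 3.595 -2.782 1.142
v 4.29 -0.479 0.877
v 3.955 -2.876 0.859
v 4.186 -2.859 0.453
v 4.245 -2.736 0.006
v 4.118 -2.531 -0.394
v 3.831 -2.284 -0.668
v 3.441 -2.044 -0.761
v 3.025 -1.859 -0.656
v 2.665 -1.766 -0.372
v 2.434 -1.782 0.033
v 2.375 -1.905 0.48
v 2.502 -2.11 0.88
v 2.789 -2.357 1.154
v 3.179 -2.597 1.248
v -3.384 -1.667 0.117
v -2.552 -1.562 -0.386
v -2.588 -2.378 1.286
v -1.756 -2.273 0.783
v -2.204 -1.488 1.156
v -2.696 -1.049 0.434
v -2.444 -2.891 0.466
v -2.936 -2.452 -0.256
v -1.971 -2.318 -0.17
v -1.823 -1.451 0.257
v -3.317 -2.489 0.643
v -3.169 -1.622 1.07
v -3.038 -1.552 -0.237
v -2.102 -2.388 1.137
v -2.366 -1.926 1.356
v -1.877 -1.865 1.061
v -3.123 -1.251 0.245
v -2.634 -1.189 -0.05
v -2.429 -1.145 0.856
v -2.506 -2.751 0.95
v -2.017 -2.689 0.655
v -3.263 -2.075 -0.161
v -2.774 -2.014 -0.456
v -2.711 -2.795 0.044
v -2.207 -1.935 -0.406
v -1.739 -2.353 0.281
v -2.144 -2.716 0.095
v -2.433 -2.458 -0.33
v -2.12 -1.425 -0.155
v -1.652 -1.843 0.532
v -1.916 -1.382 0.751
v -2.205 -1.123 0.327
v -1.779 -1.87 -0.028
v -3.488 -2.097 0.368
v -3.02 -2.515 1.055
v -2.935 -2.817 0.573
v -3.224 -2.558 0.149
v -3.401 -1.587 0.619
v -2.933 -2.005 1.306
v -2.707 -1.482 1.23
v -2.996 -1.224 0.805
v -3.361 -2.07 0.928
f 2 1 5
f 2 5 3
f 3 5 6
f 3 6 4
f 5 1 7
f 5 7 6
f 6 7 8
f 6 8 4
f 7 1 9
f 7 9 8
f 8 9 10
f 8 10 4
f 9 1 11
f 9 11 10
f 10 11 12
f 10 12 4
f 11 1 13
f 11 13 12
f 12 13 14
f 12 14 4
f 13 1 15
f 13 15 14
f 14 15 16
f 14 16 4
f 15 1 17
f 15 17 16
f 16 17 18
f 16 18 4
f 17 1 2
f 17 2 18
f 18 2 3
f 18 3 4
f 20 22 19
f 23 20 19
f 19 22 21
f 21 23 19
f 20 26 22
f 24 20 23
f 24 26 20
f 22 26 21
f 25 23 21
f 21 26 25
f 25 24 23
f 26 24 25
f 28 27 30
f 28 30 29
f 30 27 31
f 30 31 29
f 31 27 32
f 31 32 29
f 32 27 33
f 32 33 29
f 33 27 34
f 33 34 29
f 34 27 35
f 34 35 29
f 35 27 36
f 35 36 29
f 36 27 37
f 36 37 29
f 37 27 38
f 37 38 29
f 38 27 39
f 38 39 29
f 39 27 40
f 39 40 29
f 40 27 41
f 40 41 29
f 41 27 42
f 41 42 29
f 42 27 28
f 42 28 29
f 43 80 59
f 80 54 83
f 59 83 48
f 80 83 59
f 43 59 55
f 59 48 60
f 55 60 44
f 59 60 55
f 43 55 64
f 55 44 65
f 64 65 50
f 55 65 64
f 43 64 76
f 64 50 79
f 76 79 53
f 64 79 76
f 43 76 80
f 76 53 84
f 80 84 54
f 76 84 80
f 44 60 71
f 60 48 74
f 71 74 52
f 60 74 71
f 48 83 61
f 83 54 82
f 61 82 47
f 83 82 61
f 54 84 81
f 84 53 77
f 81 77 45
f 84 77 81
f 53 79 78
f 79 50 66
f 78 66 49
f 79 66 78
f 50 65 70
f 65 44 67
f 70 67 51
f 65 67 70
f 46 72 58
f 72 52 73
f 58 73 47
f 72 73 58
f 46 58 56
f 58 47 57
f 56 57 45
f 58 57 56
f 46 56 63
f 56 45 62
f 63 62 49
f 56 62 63
f 46 63 68
f 63 49 69
f 68 69 51
f 63 69 68
f 46 68 72
f 68 51 75
f 72 75 52
f 68 75 72
f 47 73 61
f 73 52 74
f 61 74 48
f 73 74 61
f 45 57 81
f 57 47 82
f 81 82 54
f 57 82 81
f 49 62 78
f 62 45 77
f 78 77 53
f 62 77 78
f 51 69 70
f 69 49 66
f 70 66 50
f 69 66 70
f 52 75 71
f 75 51 67
f 71 67 44
f 75 67 71



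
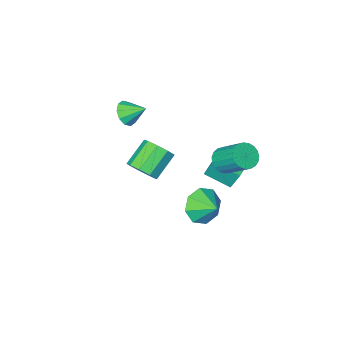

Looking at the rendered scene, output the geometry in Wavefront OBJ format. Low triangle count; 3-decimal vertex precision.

v -3.751 -0.832 -1.618
v -3.971 -0.372 -0.477
v -4.598 0.251 -2.218
v -4.817 0.711 -1.077
v -2.703 -0.071 -1.723
v -2.922 0.389 -0.582
v -3.549 1.012 -2.323
v -3.769 1.472 -1.182
v -3.318 0.824 -0.254
v -2.913 0.45 0.269
v -3.238 1.762 1.458
v -3.642 2.136 0.934
v -2.693 0.629 0.132
v -3.017 1.941 1.32
v -2.58 0.842 -0.073
v -2.905 2.154 1.116
v -2.595 1.052 -0.309
v -2.919 2.364 0.88
v -2.735 1.222 -0.535
v -3.059 2.535 0.654
v -2.975 1.324 -0.713
v -3.3 2.636 0.476
v -3.275 1.339 -0.811
v -3.6 2.651 0.377
v -3.582 1.265 -0.814
v -3.907 2.577 0.375
v -3.844 1.115 -0.719
v -4.168 2.427 0.469
v -4.014 0.914 -0.544
v -4.339 2.226 0.644
v -4.064 0.698 -0.319
v -4.389 2.01 0.869
v -3.985 0.504 -0.083
v -4.31 1.816 1.105
v -3.791 0.365 0.123
v -4.115 1.677 1.312
v -3.515 0.305 0.265
v -3.839 1.617 1.453
v -3.204 0.335 0.316
v -3.529 1.647 1.505
v -0.053 -2.896 2.016
v 0.254 -3.177 2.652
v -0.687 -2.124 2.664
v 0.528 -2.826 2.502
v 0.579 -2.502 2.166
v 0.389 -2.328 1.773
v 0.031 -2.371 1.473
v -0.36 -2.615 1.381
v -0.634 -2.966 1.531
v -0.685 -3.29 1.867
v -0.496 -3.464 2.26
v -0.137 -3.42 2.56
v 1.617 1.465 1.663
v 2.161 1.324 2.287
v 0.987 0.934 3.222
v 0.443 1.075 2.597
v 1.987 1.872 2.297
v 0.814 1.482 3.232
v 1.64 2.229 2.011
v 0.467 1.839 2.945
v 1.282 2.229 1.561
v 0.109 1.839 2.496
v 1.081 1.871 1.159
v -0.093 1.481 2.094
v 1.13 1.323 0.993
v -0.043 0.933 1.927
v 1.407 0.842 1.14
v 0.234 0.452 2.074
v 1.782 0.652 1.531
v 0.609 0.262 2.466
v 2.08 0.843 1.985
v 0.907 0.453 2.919
v -2.468 0.251 -3.879
v -1.794 -0.057 -3.08
v -2.632 1.289 -3.341
v -1.395 0.329 -3.703
v -1.625 0.669 -4.429
v -2.349 0.765 -4.833
v -3.142 0.56 -4.678
v -3.541 0.174 -4.055
v -3.312 -0.167 -3.329
v -2.588 -0.262 -2.925
f 2 4 1
f 5 2 1
f 1 4 3
f 3 5 1
f 2 8 4
f 6 2 5
f 6 8 2
f 4 8 3
f 7 5 3
f 3 8 7
f 7 6 5
f 8 6 7
f 10 9 13
f 10 13 11
f 11 13 14
f 11 14 12
f 13 9 15
f 13 15 14
f 14 15 16
f 14 16 12
f 15 9 17
f 15 17 16
f 16 17 18
f 16 18 12
f 17 9 19
f 17 19 18
f 18 19 20
f 18 20 12
f 19 9 21
f 19 21 20
f 20 21 22
f 20 22 12
f 21 9 23
f 21 23 22
f 22 23 24
f 22 24 12
f 23 9 25
f 23 25 24
f 24 25 26
f 24 26 12
f 25 9 27
f 25 27 26
f 26 27 28
f 26 28 12
f 27 9 29
f 27 29 28
f 28 29 30
f 28 30 12
f 29 9 31
f 29 31 30
f 30 31 32
f 30 32 12
f 31 9 33
f 31 33 32
f 32 33 34
f 32 34 12
f 33 9 35
f 33 35 34
f 34 35 36
f 34 36 12
f 35 9 37
f 35 37 36
f 36 37 38
f 36 38 12
f 37 9 39
f 37 39 38
f 38 39 40
f 38 40 12
f 39 9 10
f 39 10 40
f 40 10 11
f 40 11 12
f 42 41 44
f 42 44 43
f 44 41 45
f 44 45 43
f 45 41 46
f 45 46 43
f 46 41 47
f 46 47 43
f 47 41 48
f 47 48 43
f 48 41 49
f 48 49 43
f 49 41 50
f 49 50 43
f 50 41 51
f 50 51 43
f 51 41 52
f 51 52 43
f 52 41 42
f 52 42 43
f 54 53 57
f 54 57 55
f 55 57 58
f 55 58 56
f 57 53 59
f 57 59 58
f 58 59 60
f 58 60 56
f 59 53 61
f 59 61 60
f 60 61 62
f 60 62 56
f 61 53 63
f 61 63 62
f 62 63 64
f 62 64 56
f 63 53 65
f 63 65 64
f 64 65 66
f 64 66 56
f 65 53 67
f 65 67 66
f 66 67 68
f 66 68 56
f 67 53 69
f 67 69 68
f 68 69 70
f 68 70 56
f 69 53 71
f 69 71 70
f 70 71 72
f 70 72 56
f 71 53 54
f 71 54 72
f 72 54 55
f 72 55 56
f 74 73 76
f 74 76 75
f 76 73 77
f 76 77 75
f 77 73 78
f 77 78 75
f 78 73 79
f 78 79 75
f 79 73 80
f 79 80 75
f 80 73 81
f 80 81 75
f 81 73 82
f 81 82 75
f 82 73 74
f 82 74 75



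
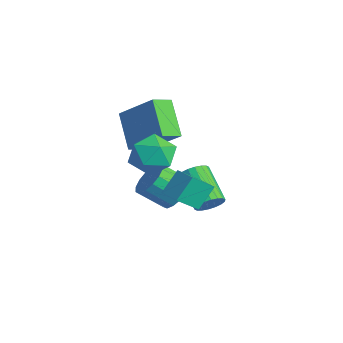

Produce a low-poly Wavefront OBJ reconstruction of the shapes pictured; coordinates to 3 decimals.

v -0.023 0.124 4.032
v 0.644 -0.393 3.497
v -1.064 -1.107 3.923
v -0.397 -1.624 3.388
v -0.23 -1.446 4.357
v 0.413 -0.685 4.424
v -0.833 -0.815 2.996
v -0.19 -0.054 3.063
v 0.143 -0.973 2.857
v 0.516 -1.363 3.698
v -0.936 -0.137 3.722
v -0.563 -0.527 4.563
v -1.636 0.786 0.477
v -0.838 0.616 0.63
v -1.206 -0.355 1.477
v -2.004 -0.186 1.323
v -0.947 0.912 0.922
v -1.316 -0.059 1.769
v -1.24 1.174 1.095
v -1.609 0.203 1.941
v -1.64 1.332 1.102
v -2.009 0.36 1.948
v -2.038 1.343 0.941
v -2.407 0.372 1.788
v -2.329 1.205 0.657
v -2.698 0.234 1.503
v -2.434 0.955 0.323
v -2.802 -0.016 1.17
v -2.324 0.659 0.031
v -2.693 -0.312 0.878
v -2.031 0.397 -0.141
v -2.4 -0.574 0.705
v -1.631 0.24 -0.148
v -2 -0.732 0.698
v -1.233 0.228 0.012
v -1.602 -0.743 0.859
v -0.942 0.366 0.297
v -1.311 -0.605 1.143
v -1.412 2.05 -0.306
v -1.064 2.219 0.191
v -2.499 2.139 1.223
v -2.848 1.97 0.726
v -1.151 2.465 0.089
v -2.586 2.386 1.122
v -1.29 2.629 -0.091
v -2.725 2.55 0.941
v -1.453 2.679 -0.314
v -2.888 2.599 0.719
v -1.608 2.603 -0.535
v -3.043 2.524 0.497
v -1.724 2.418 -0.711
v -3.159 2.339 0.322
v -1.779 2.161 -0.807
v -3.214 2.081 0.226
v -1.761 1.881 -0.803
v -3.196 1.801 0.229
v -1.674 1.634 -0.702
v -3.109 1.555 0.331
v -1.535 1.47 -0.521
v -2.97 1.391 0.511
v -1.372 1.421 -0.299
v -2.807 1.341 0.734
v -1.217 1.496 -0.077
v -2.652 1.417 0.955
v -1.101 1.681 0.098
v -2.536 1.602 1.131
v -1.046 1.939 0.194
v -2.481 1.859 1.227
v -2.328 -0.88 2.865
v -3.571 -0.778 4.136
v -2.567 -0.033 2.564
v -3.809 0.069 3.834
v -0.971 -0.049 4.126
v -2.213 0.053 5.396
v -1.209 0.798 3.824
v -2.452 0.9 5.095
v 0.601 0.15 1.464
v 0.678 -0.737 2.191
v 0.365 0.858 2.353
v 0.442 -0.03 3.08
v 1.578 0.33 1.58
v 1.655 -0.558 2.307
v 1.342 1.037 2.469
v 1.419 0.15 3.196
f 1 12 6
f 1 6 2
f 1 2 8
f 1 8 11
f 1 11 12
f 2 6 10
f 6 12 5
f 12 11 3
f 11 8 7
f 8 2 9
f 4 10 5
f 4 5 3
f 4 3 7
f 4 7 9
f 4 9 10
f 5 10 6
f 3 5 12
f 7 3 11
f 9 7 8
f 10 9 2
f 14 13 17
f 14 17 15
f 15 17 18
f 15 18 16
f 17 13 19
f 17 19 18
f 18 19 20
f 18 20 16
f 19 13 21
f 19 21 20
f 20 21 22
f 20 22 16
f 21 13 23
f 21 23 22
f 22 23 24
f 22 24 16
f 23 13 25
f 23 25 24
f 24 25 26
f 24 26 16
f 25 13 27
f 25 27 26
f 26 27 28
f 26 28 16
f 27 13 29
f 27 29 28
f 28 29 30
f 28 30 16
f 29 13 31
f 29 31 30
f 30 31 32
f 30 32 16
f 31 13 33
f 31 33 32
f 32 33 34
f 32 34 16
f 33 13 35
f 33 35 34
f 34 35 36
f 34 36 16
f 35 13 37
f 35 37 36
f 36 37 38
f 36 38 16
f 37 13 14
f 37 14 38
f 38 14 15
f 38 15 16
f 40 39 43
f 40 43 41
f 41 43 44
f 41 44 42
f 43 39 45
f 43 45 44
f 44 45 46
f 44 46 42
f 45 39 47
f 45 47 46
f 46 47 48
f 46 48 42
f 47 39 49
f 47 49 48
f 48 49 50
f 48 50 42
f 49 39 51
f 49 51 50
f 50 51 52
f 50 52 42
f 51 39 53
f 51 53 52
f 52 53 54
f 52 54 42
f 53 39 55
f 53 55 54
f 54 55 56
f 54 56 42
f 55 39 57
f 55 57 56
f 56 57 58
f 56 58 42
f 57 39 59
f 57 59 58
f 58 59 60
f 58 60 42
f 59 39 61
f 59 61 60
f 60 61 62
f 60 62 42
f 61 39 63
f 61 63 62
f 62 63 64
f 62 64 42
f 63 39 65
f 63 65 64
f 64 65 66
f 64 66 42
f 65 39 67
f 65 67 66
f 66 67 68
f 66 68 42
f 67 39 40
f 67 40 68
f 68 40 41
f 68 41 42
f 70 72 69
f 73 70 69
f 69 72 71
f 71 73 69
f 70 76 72
f 74 70 73
f 74 76 70
f 72 76 71
f 75 73 71
f 71 76 75
f 75 74 73
f 76 74 75
f 78 80 77
f 81 78 77
f 77 80 79
f 79 81 77
f 78 84 80
f 82 78 81
f 82 84 78
f 80 84 79
f 83 81 79
f 79 84 83
f 83 82 81
f 84 82 83



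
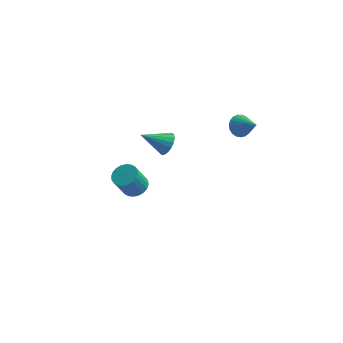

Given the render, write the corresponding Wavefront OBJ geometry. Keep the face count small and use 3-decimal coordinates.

v 0.446 0.138 1.723
v 0.768 -0.299 1.925
v -0.546 -0.278 2.397
v 0.808 -0.113 2.1
v 0.777 0.123 2.199
v 0.68 0.362 2.204
v 0.536 0.557 2.114
v 0.375 0.669 1.946
v 0.228 0.676 1.734
v 0.124 0.576 1.52
v 0.084 0.39 1.346
v 0.115 0.154 1.246
v 0.212 -0.085 1.241
v 0.356 -0.28 1.331
v 0.517 -0.392 1.499
v 0.664 -0.399 1.711
v -1.982 3.202 -4.394
v -1.472 2.833 -4.41
v -1.788 2.348 -3.302
v -2.298 2.718 -3.286
v -1.383 3.032 -4.297
v -1.7 2.548 -3.189
v -1.385 3.258 -4.199
v -1.702 2.773 -3.091
v -1.478 3.475 -4.131
v -1.795 2.99 -3.023
v -1.648 3.65 -4.103
v -1.965 3.166 -2.995
v -1.869 3.758 -4.119
v -2.185 3.273 -3.011
v -2.106 3.78 -4.177
v -2.423 3.296 -3.069
v -2.325 3.715 -4.268
v -2.642 3.231 -3.16
v -2.492 3.572 -4.378
v -2.808 3.087 -3.27
v -2.58 3.372 -4.491
v -2.897 2.888 -3.383
v -2.578 3.147 -4.589
v -2.895 2.662 -3.481
v -2.485 2.93 -4.657
v -2.802 2.445 -3.549
v -2.315 2.754 -4.685
v -2.632 2.27 -3.577
v -2.095 2.647 -4.669
v -2.411 2.162 -3.561
v -1.857 2.624 -4.611
v -2.174 2.14 -3.503
v -1.638 2.689 -4.52
v -1.955 2.205 -3.412
v 2.785 2.939 1.183
v 3.161 2.97 0.756
v 3.615 2.421 1.877
v 3.196 3.176 0.868
v 3.16 3.341 1.034
v 3.059 3.437 1.226
v 2.91 3.446 1.411
v 2.74 3.368 1.556
v 2.578 3.215 1.637
v 2.451 3.015 1.639
v 2.382 2.802 1.563
v 2.383 2.612 1.42
v 2.453 2.479 1.237
v 2.58 2.425 1.045
v 2.743 2.46 0.876
v 2.913 2.578 0.761
v 3.061 2.759 0.718
f 2 1 4
f 2 4 3
f 4 1 5
f 4 5 3
f 5 1 6
f 5 6 3
f 6 1 7
f 6 7 3
f 7 1 8
f 7 8 3
f 8 1 9
f 8 9 3
f 9 1 10
f 9 10 3
f 10 1 11
f 10 11 3
f 11 1 12
f 11 12 3
f 12 1 13
f 12 13 3
f 13 1 14
f 13 14 3
f 14 1 15
f 14 15 3
f 15 1 16
f 15 16 3
f 16 1 2
f 16 2 3
f 18 17 21
f 18 21 19
f 19 21 22
f 19 22 20
f 21 17 23
f 21 23 22
f 22 23 24
f 22 24 20
f 23 17 25
f 23 25 24
f 24 25 26
f 24 26 20
f 25 17 27
f 25 27 26
f 26 27 28
f 26 28 20
f 27 17 29
f 27 29 28
f 28 29 30
f 28 30 20
f 29 17 31
f 29 31 30
f 30 31 32
f 30 32 20
f 31 17 33
f 31 33 32
f 32 33 34
f 32 34 20
f 33 17 35
f 33 35 34
f 34 35 36
f 34 36 20
f 35 17 37
f 35 37 36
f 36 37 38
f 36 38 20
f 37 17 39
f 37 39 38
f 38 39 40
f 38 40 20
f 39 17 41
f 39 41 40
f 40 41 42
f 40 42 20
f 41 17 43
f 41 43 42
f 42 43 44
f 42 44 20
f 43 17 45
f 43 45 44
f 44 45 46
f 44 46 20
f 45 17 47
f 45 47 46
f 46 47 48
f 46 48 20
f 47 17 49
f 47 49 48
f 48 49 50
f 48 50 20
f 49 17 18
f 49 18 50
f 50 18 19
f 50 19 20
f 52 51 54
f 52 54 53
f 54 51 55
f 54 55 53
f 55 51 56
f 55 56 53
f 56 51 57
f 56 57 53
f 57 51 58
f 57 58 53
f 58 51 59
f 58 59 53
f 59 51 60
f 59 60 53
f 60 51 61
f 60 61 53
f 61 51 62
f 61 62 53
f 62 51 63
f 62 63 53
f 63 51 64
f 63 64 53
f 64 51 65
f 64 65 53
f 65 51 66
f 65 66 53
f 66 51 67
f 66 67 53
f 67 51 52
f 67 52 53



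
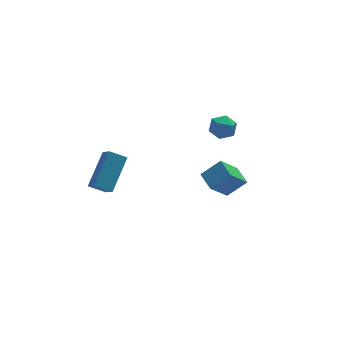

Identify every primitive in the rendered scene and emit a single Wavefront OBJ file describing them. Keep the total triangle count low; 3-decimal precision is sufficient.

v 1.806 2.215 0.456
v 2.197 2.728 0.148
v 2.763 1.772 0.932
v 3.154 2.285 0.624
v 2.7 2.45 1.152
v 2.109 2.724 0.857
v 2.851 1.776 0.223
v 2.26 2.05 -0.072
v 2.843 2.457 0.004
v 2.75 2.873 0.577
v 2.21 1.627 0.503
v 2.117 2.043 1.076
v -3.28 0.112 -0.802
v -4.029 0.341 -0.379
v -3.403 0.813 -1.4
v -4.152 1.043 -0.977
v -2.268 1.277 0.357
v -3.017 1.507 0.78
v -2.391 1.979 -0.241
v -3.14 2.208 0.182
v 0.059 -3.385 1.518
v 0.933 -3.431 2.232
v -0.09 -2.478 1.757
v 0.785 -2.523 2.472
v 0.955 -2.957 0.448
v 1.83 -3.002 1.163
v 0.807 -2.049 0.688
v 1.681 -2.095 1.402
f 1 12 6
f 1 6 2
f 1 2 8
f 1 8 11
f 1 11 12
f 2 6 10
f 6 12 5
f 12 11 3
f 11 8 7
f 8 2 9
f 4 10 5
f 4 5 3
f 4 3 7
f 4 7 9
f 4 9 10
f 5 10 6
f 3 5 12
f 7 3 11
f 9 7 8
f 10 9 2
f 14 16 13
f 17 14 13
f 13 16 15
f 15 17 13
f 14 20 16
f 18 14 17
f 18 20 14
f 16 20 15
f 19 17 15
f 15 20 19
f 19 18 17
f 20 18 19
f 22 24 21
f 25 22 21
f 21 24 23
f 23 25 21
f 22 28 24
f 26 22 25
f 26 28 22
f 24 28 23
f 27 25 23
f 23 28 27
f 27 26 25
f 28 26 27



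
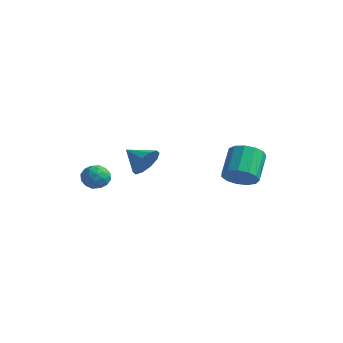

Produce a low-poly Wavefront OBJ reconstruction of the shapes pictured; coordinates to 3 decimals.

v 4.062 1.423 1.554
v 4.91 1.645 1.799
v 4.285 2.758 2.952
v 3.438 2.537 2.706
v 4.781 1.966 1.42
v 4.156 3.079 2.573
v 4.424 2.114 1.083
v 3.799 3.227 2.236
v 3.952 2.043 0.896
v 3.327 3.156 2.049
v 3.515 1.775 0.917
v 2.89 2.888 2.07
v 3.252 1.396 1.141
v 2.627 2.509 2.294
v 3.246 1.025 1.495
v 2.621 2.138 2.648
v 3.5 0.781 1.868
v 2.875 1.894 3.021
v 3.932 0.741 2.142
v 3.307 1.854 3.294
v 4.405 0.918 2.228
v 3.781 2.031 3.381
v 4.77 1.255 2.1
v 4.145 2.368 3.253
v -1.593 0.763 1.244
v -1.151 0.597 2.046
v -2.787 0.537 1.856
v -1.27 1.159 2.021
v -1.512 1.57 1.7
v -1.785 1.672 1.204
v -1.985 1.427 0.724
v -2.035 0.928 0.443
v -1.916 0.366 0.468
v -1.674 -0.044 0.789
v -1.401 -0.146 1.284
v -1.201 0.099 1.765
v -2.233 -1.304 1.218
v -1.759 -1.394 0.608
v -2.781 -2.406 0.952
v -2.307 -2.496 0.342
v -2.023 -2.536 1.066
v -1.684 -1.855 1.23
v -2.856 -1.945 0.33
v -2.517 -1.264 0.494
v -2.144 -1.79 0.059
v -1.628 -2.155 0.514
v -2.912 -1.645 1.046
v -2.396 -2.01 1.501
v -1.948 -1.252 0.936
v -2.592 -2.548 0.624
v -2.425 -2.572 1.049
v -2.146 -2.624 0.691
v -1.904 -1.523 1.301
v -1.625 -1.576 0.943
v -1.78 -2.248 1.212
v -2.915 -2.224 0.617
v -2.636 -2.277 0.259
v -2.394 -1.176 0.869
v -2.115 -1.228 0.511
v -2.76 -1.552 0.348
v -1.895 -1.537 0.255
v -2.217 -2.185 0.099
v -2.54 -1.861 0.092
v -2.341 -1.461 0.188
v -1.592 -1.752 0.522
v -1.914 -2.4 0.366
v -1.747 -2.424 0.791
v -1.548 -2.023 0.888
v -1.819 -1.985 0.2
v -2.626 -1.4 1.194
v -2.948 -2.048 1.038
v -2.992 -1.777 0.672
v -2.793 -1.376 0.769
v -2.323 -1.615 1.461
v -2.645 -2.263 1.305
v -2.199 -2.339 1.372
v -2 -1.939 1.468
v -2.721 -1.815 1.36
f 2 1 5
f 2 5 3
f 3 5 6
f 3 6 4
f 5 1 7
f 5 7 6
f 6 7 8
f 6 8 4
f 7 1 9
f 7 9 8
f 8 9 10
f 8 10 4
f 9 1 11
f 9 11 10
f 10 11 12
f 10 12 4
f 11 1 13
f 11 13 12
f 12 13 14
f 12 14 4
f 13 1 15
f 13 15 14
f 14 15 16
f 14 16 4
f 15 1 17
f 15 17 16
f 16 17 18
f 16 18 4
f 17 1 19
f 17 19 18
f 18 19 20
f 18 20 4
f 19 1 21
f 19 21 20
f 20 21 22
f 20 22 4
f 21 1 23
f 21 23 22
f 22 23 24
f 22 24 4
f 23 1 2
f 23 2 24
f 24 2 3
f 24 3 4
f 26 25 28
f 26 28 27
f 28 25 29
f 28 29 27
f 29 25 30
f 29 30 27
f 30 25 31
f 30 31 27
f 31 25 32
f 31 32 27
f 32 25 33
f 32 33 27
f 33 25 34
f 33 34 27
f 34 25 35
f 34 35 27
f 35 25 36
f 35 36 27
f 36 25 26
f 36 26 27
f 37 74 53
f 74 48 77
f 53 77 42
f 74 77 53
f 37 53 49
f 53 42 54
f 49 54 38
f 53 54 49
f 37 49 58
f 49 38 59
f 58 59 44
f 49 59 58
f 37 58 70
f 58 44 73
f 70 73 47
f 58 73 70
f 37 70 74
f 70 47 78
f 74 78 48
f 70 78 74
f 38 54 65
f 54 42 68
f 65 68 46
f 54 68 65
f 42 77 55
f 77 48 76
f 55 76 41
f 77 76 55
f 48 78 75
f 78 47 71
f 75 71 39
f 78 71 75
f 47 73 72
f 73 44 60
f 72 60 43
f 73 60 72
f 44 59 64
f 59 38 61
f 64 61 45
f 59 61 64
f 40 66 52
f 66 46 67
f 52 67 41
f 66 67 52
f 40 52 50
f 52 41 51
f 50 51 39
f 52 51 50
f 40 50 57
f 50 39 56
f 57 56 43
f 50 56 57
f 40 57 62
f 57 43 63
f 62 63 45
f 57 63 62
f 40 62 66
f 62 45 69
f 66 69 46
f 62 69 66
f 41 67 55
f 67 46 68
f 55 68 42
f 67 68 55
f 39 51 75
f 51 41 76
f 75 76 48
f 51 76 75
f 43 56 72
f 56 39 71
f 72 71 47
f 56 71 72
f 45 63 64
f 63 43 60
f 64 60 44
f 63 60 64
f 46 69 65
f 69 45 61
f 65 61 38
f 69 61 65



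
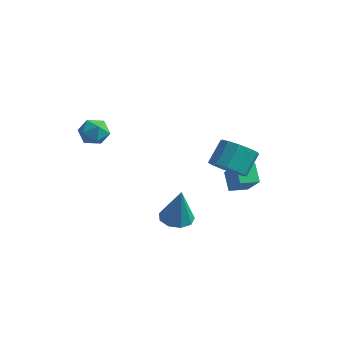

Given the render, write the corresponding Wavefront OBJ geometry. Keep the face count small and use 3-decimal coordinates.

v 1.69 2.809 -3.774
v 1.037 3.358 -2.973
v 2.25 3.641 -3.888
v 1.598 4.191 -3.087
v 2.702 2.289 -2.593
v 2.05 2.839 -1.792
v 3.263 3.122 -2.707
v 2.61 3.671 -1.906
v 0.297 0.425 -4.957
v 0.958 -0.129 -5.13
v 0.703 0.275 -2.923
v 1.16 0.438 -5.129
v 0.958 0.999 -5.047
v 0.447 1.292 -4.923
v -0.134 1.179 -4.815
v -0.514 0.714 -4.774
v -0.514 0.114 -4.818
v -0.135 -0.341 -4.928
v 0.447 -0.437 -5.051
v 2.662 1.219 -1.081
v 3.498 1.611 -1.464
v 3.514 2.614 -0.402
v 2.678 2.221 -0.019
v 3.069 1.88 -1.711
v 3.085 2.882 -0.65
v 2.511 1.938 -1.758
v 2.526 2.941 -0.697
v 2.001 1.769 -1.59
v 2.016 2.771 -0.529
v 1.7 1.424 -1.261
v 1.716 2.427 -0.199
v 1.706 1.014 -0.874
v 1.721 2.017 0.188
v 2.015 0.67 -0.553
v 2.03 1.672 0.509
v 2.529 0.499 -0.399
v 2.545 1.502 0.662
v 3.086 0.557 -0.462
v 3.101 1.56 0.599
v 3.508 0.825 -0.721
v 3.524 1.828 0.34
v 3.662 1.218 -1.095
v 3.678 2.221 -0.033
v -4.12 -0.65 -0.328
v -3.556 -0.106 0.005
v -3.724 -1.614 0.575
v -3.16 -1.07 0.908
v -3.994 -0.936 1.014
v -4.239 -0.341 0.456
v -3.041 -1.379 0.124
v -3.286 -0.784 -0.434
v -2.889 -0.557 0.284
v -3.478 -0.283 0.835
v -3.802 -1.437 -0.255
v -4.391 -1.163 0.296
f 2 4 1
f 5 2 1
f 1 4 3
f 3 5 1
f 2 8 4
f 6 2 5
f 6 8 2
f 4 8 3
f 7 5 3
f 3 8 7
f 7 6 5
f 8 6 7
f 10 9 12
f 10 12 11
f 12 9 13
f 12 13 11
f 13 9 14
f 13 14 11
f 14 9 15
f 14 15 11
f 15 9 16
f 15 16 11
f 16 9 17
f 16 17 11
f 17 9 18
f 17 18 11
f 18 9 19
f 18 19 11
f 19 9 10
f 19 10 11
f 21 20 24
f 21 24 22
f 22 24 25
f 22 25 23
f 24 20 26
f 24 26 25
f 25 26 27
f 25 27 23
f 26 20 28
f 26 28 27
f 27 28 29
f 27 29 23
f 28 20 30
f 28 30 29
f 29 30 31
f 29 31 23
f 30 20 32
f 30 32 31
f 31 32 33
f 31 33 23
f 32 20 34
f 32 34 33
f 33 34 35
f 33 35 23
f 34 20 36
f 34 36 35
f 35 36 37
f 35 37 23
f 36 20 38
f 36 38 37
f 37 38 39
f 37 39 23
f 38 20 40
f 38 40 39
f 39 40 41
f 39 41 23
f 40 20 42
f 40 42 41
f 41 42 43
f 41 43 23
f 42 20 21
f 42 21 43
f 43 21 22
f 43 22 23
f 44 55 49
f 44 49 45
f 44 45 51
f 44 51 54
f 44 54 55
f 45 49 53
f 49 55 48
f 55 54 46
f 54 51 50
f 51 45 52
f 47 53 48
f 47 48 46
f 47 46 50
f 47 50 52
f 47 52 53
f 48 53 49
f 46 48 55
f 50 46 54
f 52 50 51
f 53 52 45



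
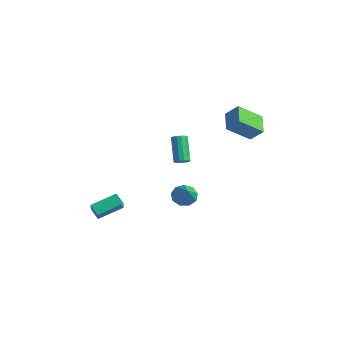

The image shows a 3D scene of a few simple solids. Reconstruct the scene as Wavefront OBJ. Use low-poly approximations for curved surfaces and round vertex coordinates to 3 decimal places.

v -3.077 -5.136 -2.512
v -2.702 -3.533 -1.836
v -4.397 -4.316 -3.723
v -4.022 -2.713 -3.047
v -2.458 -5.027 -3.113
v -2.083 -3.424 -2.437
v -3.778 -4.207 -4.324
v -3.403 -2.604 -3.648
v -3.768 2.155 -4.176
v -3.181 2.12 -4.803
v -2.452 1.425 -2.904
v -3.154 2.642 -4.531
v -3.415 2.935 -4.093
v -3.841 2.864 -3.693
v -4.232 2.461 -3.519
v -4.407 1.915 -3.652
v -4.282 1.481 -4.03
v -3.917 1.363 -4.476
v -3.482 1.616 -4.781
v -2.866 1.367 -0.541
v -2.43 1.525 -0.306
v -3.478 2.032 1.296
v -3.914 1.873 1.061
v -2.536 1.758 -0.449
v -3.584 2.265 1.153
v -2.747 1.867 -0.621
v -3.795 2.373 0.981
v -2.996 1.816 -0.768
v -4.044 2.323 0.834
v -3.203 1.623 -0.843
v -4.251 2.13 0.759
v -3.303 1.349 -0.821
v -4.351 1.855 0.78
v -3.265 1.08 -0.711
v -4.313 1.587 0.89
v -3.1 0.902 -0.547
v -4.148 1.409 1.055
v -2.861 0.872 -0.381
v -3.909 1.379 1.221
v -2.623 0.999 -0.265
v -3.671 1.505 1.336
v -2.462 1.242 -0.237
v -3.51 1.749 1.364
v 0.838 3.832 2.241
v 0.457 2.297 3.381
v -0.326 4.594 2.877
v -0.708 3.058 4.017
v 1.568 4.262 3.063
v 1.186 2.726 4.203
v 0.403 5.023 3.699
v 0.022 3.488 4.839
f 2 4 1
f 5 2 1
f 1 4 3
f 3 5 1
f 2 8 4
f 6 2 5
f 6 8 2
f 4 8 3
f 7 5 3
f 3 8 7
f 7 6 5
f 8 6 7
f 10 9 12
f 10 12 11
f 12 9 13
f 12 13 11
f 13 9 14
f 13 14 11
f 14 9 15
f 14 15 11
f 15 9 16
f 15 16 11
f 16 9 17
f 16 17 11
f 17 9 18
f 17 18 11
f 18 9 19
f 18 19 11
f 19 9 10
f 19 10 11
f 21 20 24
f 21 24 22
f 22 24 25
f 22 25 23
f 24 20 26
f 24 26 25
f 25 26 27
f 25 27 23
f 26 20 28
f 26 28 27
f 27 28 29
f 27 29 23
f 28 20 30
f 28 30 29
f 29 30 31
f 29 31 23
f 30 20 32
f 30 32 31
f 31 32 33
f 31 33 23
f 32 20 34
f 32 34 33
f 33 34 35
f 33 35 23
f 34 20 36
f 34 36 35
f 35 36 37
f 35 37 23
f 36 20 38
f 36 38 37
f 37 38 39
f 37 39 23
f 38 20 40
f 38 40 39
f 39 40 41
f 39 41 23
f 40 20 42
f 40 42 41
f 41 42 43
f 41 43 23
f 42 20 21
f 42 21 43
f 43 21 22
f 43 22 23
f 45 47 44
f 48 45 44
f 44 47 46
f 46 48 44
f 45 51 47
f 49 45 48
f 49 51 45
f 47 51 46
f 50 48 46
f 46 51 50
f 50 49 48
f 51 49 50



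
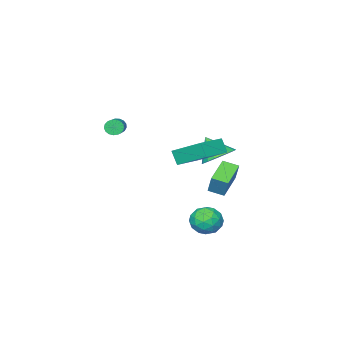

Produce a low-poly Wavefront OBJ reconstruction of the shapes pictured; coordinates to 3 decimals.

v 2.11 3.497 -3.259
v 2.821 4.03 -2.932
v 2.319 2.51 -2.108
v 3.03 3.043 -1.781
v 2.14 3.361 -1.735
v 2.011 3.971 -2.446
v 3.129 2.569 -2.594
v 3 3.179 -3.305
v 3.451 3.456 -2.521
v 2.839 3.946 -1.99
v 2.301 2.594 -3.05
v 1.689 3.084 -2.519
v 2.447 3.85 -3.197
v 2.693 2.69 -1.843
v 2.17 2.877 -1.816
v 2.588 3.19 -1.624
v 1.971 3.816 -2.911
v 2.389 4.129 -2.719
v 1.989 3.736 -2.015
v 2.751 2.411 -2.321
v 3.169 2.724 -2.129
v 2.552 3.35 -3.416
v 2.97 3.663 -3.224
v 3.151 2.804 -3.025
v 3.235 3.826 -2.763
v 3.358 3.246 -2.086
v 3.416 2.967 -2.564
v 3.34 3.326 -2.982
v 2.876 4.114 -2.451
v 2.999 3.534 -1.774
v 2.476 3.721 -1.747
v 2.4 4.079 -2.165
v 3.246 3.776 -2.209
v 2.141 3.006 -3.266
v 2.264 2.426 -2.589
v 2.74 2.461 -2.875
v 2.664 2.819 -3.293
v 1.782 3.294 -2.954
v 1.905 2.714 -2.277
v 1.8 3.214 -2.058
v 1.724 3.573 -2.476
v 1.894 2.764 -2.831
v 2.378 -4.153 1.797
v 2.677 -4.218 1.364
v 3.842 -3.012 1.991
v 3.542 -2.947 2.423
v 2.518 -4.031 1.301
v 3.683 -2.825 1.927
v 2.327 -3.872 1.35
v 3.491 -2.666 1.977
v 2.147 -3.778 1.502
v 3.312 -2.571 2.129
v 2.02 -3.769 1.722
v 3.185 -2.563 2.348
v 1.975 -3.849 1.959
v 3.14 -2.642 2.585
v 2.022 -3.998 2.158
v 3.187 -2.792 2.785
v 2.151 -4.183 2.275
v 3.316 -2.976 2.901
v 2.332 -4.361 2.282
v 3.496 -3.154 2.909
v 2.523 -4.491 2.178
v 3.687 -3.285 2.805
v 2.68 -4.544 1.987
v 3.845 -3.338 2.613
v 2.769 -4.508 1.752
v 3.934 -3.302 2.378
v 2.768 -4.39 1.527
v 3.933 -3.184 2.154
v 0.85 2.315 0.049
v 1.068 2.824 1.181
v 0.381 3.057 -0.194
v 0.6 3.566 0.938
v 2.26 3.014 -0.538
v 2.479 3.523 0.594
v 1.792 3.756 -0.781
v 2.01 4.265 0.351
v 0.366 1.772 0.906
v 1.349 1.999 0.956
v 0.514 0.868 2.094
v 1.16 2.312 1.218
v 0.815 2.518 1.418
v 0.38 2.576 1.516
v -0.058 2.475 1.494
v -0.411 2.235 1.355
v -0.611 1.903 1.127
v -0.617 1.545 0.855
v -0.428 1.232 0.594
v -0.082 1.026 0.394
v 0.352 0.967 0.296
v 0.79 1.068 0.318
v 1.143 1.309 0.457
v 1.343 1.641 0.685
v 1.831 1.816 1.121
v 1.788 1.328 1.934
v 1.426 3.566 2.15
v 1.384 3.077 2.964
v 3.496 2.063 1.356
v 3.454 1.574 2.17
v 3.092 3.812 2.386
v 3.049 3.324 3.199
f 1 38 17
f 38 12 41
f 17 41 6
f 38 41 17
f 1 17 13
f 17 6 18
f 13 18 2
f 17 18 13
f 1 13 22
f 13 2 23
f 22 23 8
f 13 23 22
f 1 22 34
f 22 8 37
f 34 37 11
f 22 37 34
f 1 34 38
f 34 11 42
f 38 42 12
f 34 42 38
f 2 18 29
f 18 6 32
f 29 32 10
f 18 32 29
f 6 41 19
f 41 12 40
f 19 40 5
f 41 40 19
f 12 42 39
f 42 11 35
f 39 35 3
f 42 35 39
f 11 37 36
f 37 8 24
f 36 24 7
f 37 24 36
f 8 23 28
f 23 2 25
f 28 25 9
f 23 25 28
f 4 30 16
f 30 10 31
f 16 31 5
f 30 31 16
f 4 16 14
f 16 5 15
f 14 15 3
f 16 15 14
f 4 14 21
f 14 3 20
f 21 20 7
f 14 20 21
f 4 21 26
f 21 7 27
f 26 27 9
f 21 27 26
f 4 26 30
f 26 9 33
f 30 33 10
f 26 33 30
f 5 31 19
f 31 10 32
f 19 32 6
f 31 32 19
f 3 15 39
f 15 5 40
f 39 40 12
f 15 40 39
f 7 20 36
f 20 3 35
f 36 35 11
f 20 35 36
f 9 27 28
f 27 7 24
f 28 24 8
f 27 24 28
f 10 33 29
f 33 9 25
f 29 25 2
f 33 25 29
f 44 43 47
f 44 47 45
f 45 47 48
f 45 48 46
f 47 43 49
f 47 49 48
f 48 49 50
f 48 50 46
f 49 43 51
f 49 51 50
f 50 51 52
f 50 52 46
f 51 43 53
f 51 53 52
f 52 53 54
f 52 54 46
f 53 43 55
f 53 55 54
f 54 55 56
f 54 56 46
f 55 43 57
f 55 57 56
f 56 57 58
f 56 58 46
f 57 43 59
f 57 59 58
f 58 59 60
f 58 60 46
f 59 43 61
f 59 61 60
f 60 61 62
f 60 62 46
f 61 43 63
f 61 63 62
f 62 63 64
f 62 64 46
f 63 43 65
f 63 65 64
f 64 65 66
f 64 66 46
f 65 43 67
f 65 67 66
f 66 67 68
f 66 68 46
f 67 43 69
f 67 69 68
f 68 69 70
f 68 70 46
f 69 43 44
f 69 44 70
f 70 44 45
f 70 45 46
f 72 74 71
f 75 72 71
f 71 74 73
f 73 75 71
f 72 78 74
f 76 72 75
f 76 78 72
f 74 78 73
f 77 75 73
f 73 78 77
f 77 76 75
f 78 76 77
f 80 79 82
f 80 82 81
f 82 79 83
f 82 83 81
f 83 79 84
f 83 84 81
f 84 79 85
f 84 85 81
f 85 79 86
f 85 86 81
f 86 79 87
f 86 87 81
f 87 79 88
f 87 88 81
f 88 79 89
f 88 89 81
f 89 79 90
f 89 90 81
f 90 79 91
f 90 91 81
f 91 79 92
f 91 92 81
f 92 79 93
f 92 93 81
f 93 79 94
f 93 94 81
f 94 79 80
f 94 80 81
f 96 98 95
f 99 96 95
f 95 98 97
f 97 99 95
f 96 102 98
f 100 96 99
f 100 102 96
f 98 102 97
f 101 99 97
f 97 102 101
f 101 100 99
f 102 100 101



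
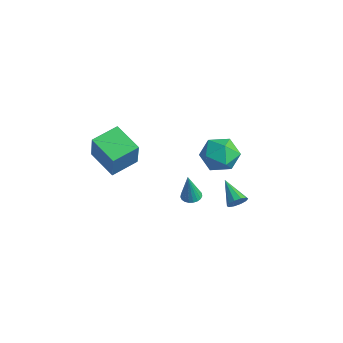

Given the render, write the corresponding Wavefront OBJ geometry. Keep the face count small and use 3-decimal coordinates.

v 0.489 3.41 -3.77
v 0.775 3.785 -3.337
v -0.989 3.59 -2.95
v 0.641 4.016 -3.629
v 0.449 4.016 -3.974
v 0.272 3.785 -4.242
v 0.178 3.411 -4.33
v 0.203 3.036 -4.204
v 0.337 2.805 -3.912
v 0.529 2.805 -3.566
v 0.706 3.036 -3.299
v 0.8 3.41 -3.211
v -3.036 -3.77 1.289
v -2.327 -4.126 3.114
v -3.098 -2.136 1.632
v -2.388 -2.492 3.457
v -1.272 -3.568 0.643
v -0.562 -3.924 2.468
v -1.333 -1.934 0.986
v -0.624 -2.29 2.811
v -1.533 1.706 -3.818
v -1.125 2.157 -3.766
v -1.407 1.374 -1.942
v -1.345 2.279 -3.73
v -1.596 2.303 -3.709
v -1.837 2.223 -3.707
v -2.025 2.053 -3.724
v -2.128 1.824 -3.758
v -2.128 1.574 -3.802
v -2.025 1.347 -3.849
v -1.837 1.182 -3.891
v -1.597 1.108 -3.92
v -1.345 1.137 -3.932
v -1.126 1.264 -3.924
v -0.977 1.468 -3.898
v -0.924 1.713 -3.858
v -0.977 1.956 -3.811
v -2.099 4.975 -1.971
v -1.082 4.72 -1.269
v -2.758 3.06 -1.711
v -1.741 2.805 -1.009
v -2.63 3.586 -0.571
v -2.223 4.77 -0.732
v -1.617 3.01 -2.248
v -1.21 4.194 -2.409
v -0.784 3.506 -1.44
v -1.41 3.862 -0.404
v -2.43 3.918 -2.576
v -3.056 4.274 -1.54
f 2 1 4
f 2 4 3
f 4 1 5
f 4 5 3
f 5 1 6
f 5 6 3
f 6 1 7
f 6 7 3
f 7 1 8
f 7 8 3
f 8 1 9
f 8 9 3
f 9 1 10
f 9 10 3
f 10 1 11
f 10 11 3
f 11 1 12
f 11 12 3
f 12 1 2
f 12 2 3
f 14 16 13
f 17 14 13
f 13 16 15
f 15 17 13
f 14 20 16
f 18 14 17
f 18 20 14
f 16 20 15
f 19 17 15
f 15 20 19
f 19 18 17
f 20 18 19
f 22 21 24
f 22 24 23
f 24 21 25
f 24 25 23
f 25 21 26
f 25 26 23
f 26 21 27
f 26 27 23
f 27 21 28
f 27 28 23
f 28 21 29
f 28 29 23
f 29 21 30
f 29 30 23
f 30 21 31
f 30 31 23
f 31 21 32
f 31 32 23
f 32 21 33
f 32 33 23
f 33 21 34
f 33 34 23
f 34 21 35
f 34 35 23
f 35 21 36
f 35 36 23
f 36 21 37
f 36 37 23
f 37 21 22
f 37 22 23
f 38 49 43
f 38 43 39
f 38 39 45
f 38 45 48
f 38 48 49
f 39 43 47
f 43 49 42
f 49 48 40
f 48 45 44
f 45 39 46
f 41 47 42
f 41 42 40
f 41 40 44
f 41 44 46
f 41 46 47
f 42 47 43
f 40 42 49
f 44 40 48
f 46 44 45
f 47 46 39

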